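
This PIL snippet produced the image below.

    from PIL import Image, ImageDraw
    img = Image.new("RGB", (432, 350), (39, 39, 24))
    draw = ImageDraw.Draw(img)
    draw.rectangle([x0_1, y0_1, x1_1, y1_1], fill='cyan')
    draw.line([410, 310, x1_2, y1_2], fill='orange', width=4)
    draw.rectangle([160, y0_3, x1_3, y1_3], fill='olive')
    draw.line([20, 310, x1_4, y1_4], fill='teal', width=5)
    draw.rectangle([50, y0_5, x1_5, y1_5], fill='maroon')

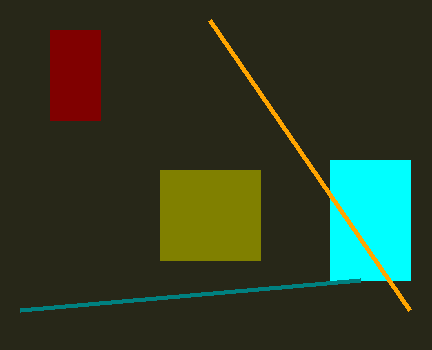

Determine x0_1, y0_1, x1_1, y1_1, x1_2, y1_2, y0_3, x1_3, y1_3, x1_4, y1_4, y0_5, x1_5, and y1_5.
x0_1 = 330, y0_1 = 160, x1_1 = 410, y1_1 = 280, x1_2 = 210, y1_2 = 20, y0_3 = 170, x1_3 = 260, y1_3 = 260, x1_4 = 360, y1_4 = 280, y0_5 = 30, x1_5 = 100, y1_5 = 120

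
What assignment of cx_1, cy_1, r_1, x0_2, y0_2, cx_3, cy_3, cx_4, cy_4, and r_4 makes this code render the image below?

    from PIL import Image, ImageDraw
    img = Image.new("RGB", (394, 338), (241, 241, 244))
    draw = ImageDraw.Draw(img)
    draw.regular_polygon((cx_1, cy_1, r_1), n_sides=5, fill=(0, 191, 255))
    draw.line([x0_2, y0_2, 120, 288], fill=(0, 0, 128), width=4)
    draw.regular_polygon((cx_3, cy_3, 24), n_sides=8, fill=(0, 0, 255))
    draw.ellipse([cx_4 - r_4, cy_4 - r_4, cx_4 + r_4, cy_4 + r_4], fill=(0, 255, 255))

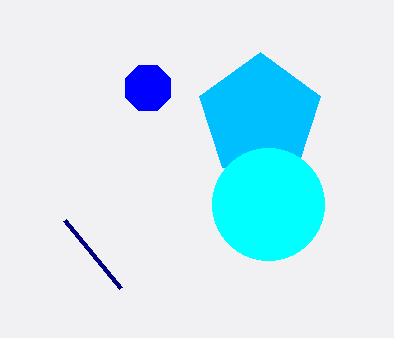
cx_1 = 260
cy_1 = 116
r_1 = 64
x0_2 = 64
y0_2 = 220
cx_3 = 148
cy_3 = 88
cx_4 = 268
cy_4 = 204
r_4 = 56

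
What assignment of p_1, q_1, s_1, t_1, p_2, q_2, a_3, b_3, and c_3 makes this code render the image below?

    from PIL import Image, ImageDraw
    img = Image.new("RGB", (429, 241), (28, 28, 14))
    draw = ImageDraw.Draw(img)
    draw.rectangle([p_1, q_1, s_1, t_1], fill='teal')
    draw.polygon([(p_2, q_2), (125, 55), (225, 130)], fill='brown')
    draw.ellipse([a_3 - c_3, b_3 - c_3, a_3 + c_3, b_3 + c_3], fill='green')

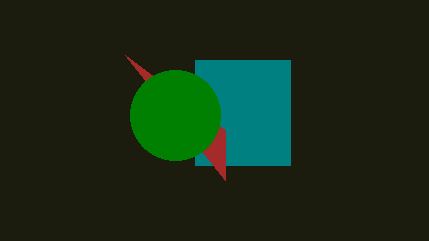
p_1 = 195
q_1 = 60
s_1 = 290
t_1 = 165
p_2 = 225
q_2 = 180
a_3 = 175
b_3 = 115
c_3 = 45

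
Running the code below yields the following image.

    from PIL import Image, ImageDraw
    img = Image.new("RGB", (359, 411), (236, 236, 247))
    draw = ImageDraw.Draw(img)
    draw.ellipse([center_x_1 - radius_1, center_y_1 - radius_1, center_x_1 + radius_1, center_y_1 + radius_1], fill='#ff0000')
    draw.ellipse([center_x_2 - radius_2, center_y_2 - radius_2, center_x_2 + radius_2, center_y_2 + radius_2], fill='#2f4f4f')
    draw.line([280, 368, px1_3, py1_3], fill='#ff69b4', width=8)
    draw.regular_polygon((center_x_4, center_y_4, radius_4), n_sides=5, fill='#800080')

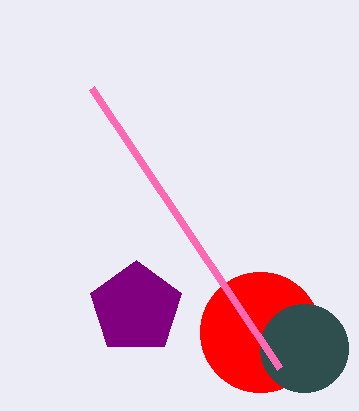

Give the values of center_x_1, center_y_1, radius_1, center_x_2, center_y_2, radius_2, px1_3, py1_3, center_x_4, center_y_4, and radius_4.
center_x_1 = 260
center_y_1 = 332
radius_1 = 60
center_x_2 = 304
center_y_2 = 348
radius_2 = 44
px1_3 = 92
py1_3 = 88
center_x_4 = 136
center_y_4 = 308
radius_4 = 48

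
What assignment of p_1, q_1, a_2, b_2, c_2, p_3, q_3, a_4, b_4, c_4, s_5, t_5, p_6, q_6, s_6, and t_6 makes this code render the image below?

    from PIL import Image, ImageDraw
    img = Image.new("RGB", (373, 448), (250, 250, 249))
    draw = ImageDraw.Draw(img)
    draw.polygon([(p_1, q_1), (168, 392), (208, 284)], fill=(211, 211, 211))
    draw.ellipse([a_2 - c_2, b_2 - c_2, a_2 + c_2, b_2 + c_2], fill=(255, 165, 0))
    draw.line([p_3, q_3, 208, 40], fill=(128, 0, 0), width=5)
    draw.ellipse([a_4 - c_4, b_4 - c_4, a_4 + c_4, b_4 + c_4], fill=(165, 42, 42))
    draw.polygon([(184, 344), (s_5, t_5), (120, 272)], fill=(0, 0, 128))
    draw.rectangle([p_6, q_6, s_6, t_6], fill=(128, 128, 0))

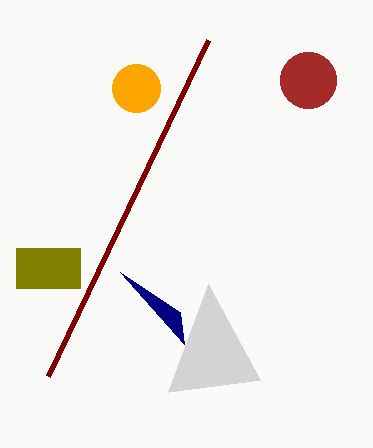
p_1 = 260, q_1 = 380, a_2 = 136, b_2 = 88, c_2 = 24, p_3 = 48, q_3 = 376, a_4 = 308, b_4 = 80, c_4 = 28, s_5 = 180, t_5 = 312, p_6 = 16, q_6 = 248, s_6 = 80, t_6 = 288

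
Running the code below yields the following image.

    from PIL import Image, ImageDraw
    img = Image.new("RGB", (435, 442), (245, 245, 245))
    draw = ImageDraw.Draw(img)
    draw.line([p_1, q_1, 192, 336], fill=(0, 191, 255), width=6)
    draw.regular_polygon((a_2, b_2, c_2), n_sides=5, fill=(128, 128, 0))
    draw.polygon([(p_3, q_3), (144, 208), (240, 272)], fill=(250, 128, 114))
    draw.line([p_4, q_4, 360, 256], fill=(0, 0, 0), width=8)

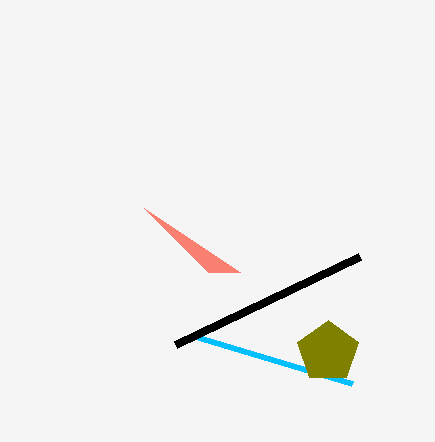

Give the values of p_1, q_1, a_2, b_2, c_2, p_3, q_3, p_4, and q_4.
p_1 = 352; q_1 = 384; a_2 = 328; b_2 = 352; c_2 = 32; p_3 = 208; q_3 = 272; p_4 = 176; q_4 = 344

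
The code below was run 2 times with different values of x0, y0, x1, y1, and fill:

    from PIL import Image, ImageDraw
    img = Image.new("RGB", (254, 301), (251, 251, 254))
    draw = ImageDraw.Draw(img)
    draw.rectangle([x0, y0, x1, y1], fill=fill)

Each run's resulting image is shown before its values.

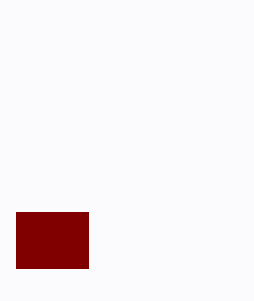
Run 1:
x0 = 16
y0 = 212
x1 = 88
y1 = 268
fill = 'maroon'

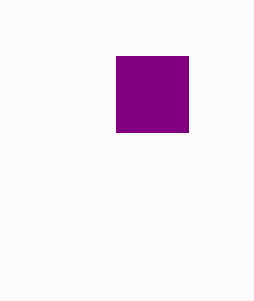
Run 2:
x0 = 116; y0 = 56; x1 = 188; y1 = 132; fill = 'purple'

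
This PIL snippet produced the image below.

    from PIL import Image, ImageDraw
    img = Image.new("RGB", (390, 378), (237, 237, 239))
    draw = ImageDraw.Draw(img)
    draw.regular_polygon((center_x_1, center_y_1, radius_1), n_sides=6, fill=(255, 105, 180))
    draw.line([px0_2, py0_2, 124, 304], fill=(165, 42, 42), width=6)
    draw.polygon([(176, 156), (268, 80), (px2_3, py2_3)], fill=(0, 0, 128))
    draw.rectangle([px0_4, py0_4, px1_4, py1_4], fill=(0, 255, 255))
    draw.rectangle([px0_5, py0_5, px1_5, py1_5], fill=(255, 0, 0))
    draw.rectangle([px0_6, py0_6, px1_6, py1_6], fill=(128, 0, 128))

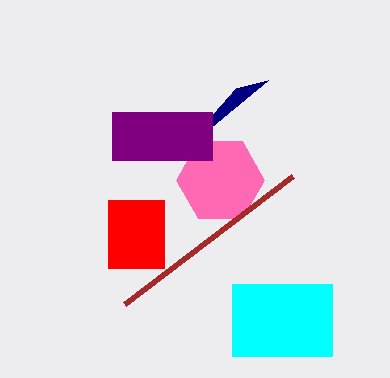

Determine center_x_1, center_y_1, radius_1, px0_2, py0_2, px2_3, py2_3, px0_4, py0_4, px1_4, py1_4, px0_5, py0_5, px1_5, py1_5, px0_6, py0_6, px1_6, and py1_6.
center_x_1 = 220; center_y_1 = 180; radius_1 = 44; px0_2 = 292; py0_2 = 176; px2_3 = 236; py2_3 = 88; px0_4 = 232; py0_4 = 284; px1_4 = 332; py1_4 = 356; px0_5 = 108; py0_5 = 200; px1_5 = 164; py1_5 = 268; px0_6 = 112; py0_6 = 112; px1_6 = 212; py1_6 = 160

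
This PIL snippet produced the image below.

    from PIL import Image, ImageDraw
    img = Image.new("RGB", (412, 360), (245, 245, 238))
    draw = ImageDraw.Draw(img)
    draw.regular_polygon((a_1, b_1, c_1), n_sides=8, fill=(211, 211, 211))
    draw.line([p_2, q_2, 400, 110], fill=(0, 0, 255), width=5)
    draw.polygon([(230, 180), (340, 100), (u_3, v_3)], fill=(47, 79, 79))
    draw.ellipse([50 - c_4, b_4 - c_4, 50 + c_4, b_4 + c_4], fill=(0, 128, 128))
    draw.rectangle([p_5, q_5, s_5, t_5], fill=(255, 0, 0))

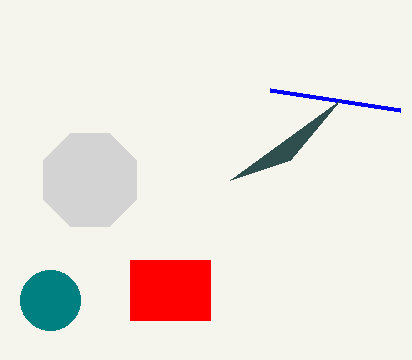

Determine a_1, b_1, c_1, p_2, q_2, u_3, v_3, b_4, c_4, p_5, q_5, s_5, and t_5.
a_1 = 90
b_1 = 180
c_1 = 50
p_2 = 270
q_2 = 90
u_3 = 290
v_3 = 160
b_4 = 300
c_4 = 30
p_5 = 130
q_5 = 260
s_5 = 210
t_5 = 320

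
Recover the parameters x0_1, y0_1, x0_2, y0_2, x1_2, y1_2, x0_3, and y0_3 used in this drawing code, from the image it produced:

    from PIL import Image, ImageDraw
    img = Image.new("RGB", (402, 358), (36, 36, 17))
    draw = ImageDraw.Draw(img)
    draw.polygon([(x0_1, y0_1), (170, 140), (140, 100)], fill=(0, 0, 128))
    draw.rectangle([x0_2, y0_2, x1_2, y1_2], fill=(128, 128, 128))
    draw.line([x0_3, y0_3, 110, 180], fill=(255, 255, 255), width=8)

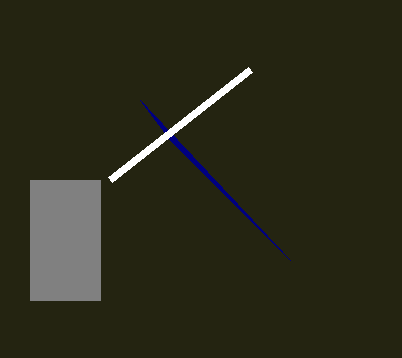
x0_1 = 290
y0_1 = 260
x0_2 = 30
y0_2 = 180
x1_2 = 100
y1_2 = 300
x0_3 = 250
y0_3 = 70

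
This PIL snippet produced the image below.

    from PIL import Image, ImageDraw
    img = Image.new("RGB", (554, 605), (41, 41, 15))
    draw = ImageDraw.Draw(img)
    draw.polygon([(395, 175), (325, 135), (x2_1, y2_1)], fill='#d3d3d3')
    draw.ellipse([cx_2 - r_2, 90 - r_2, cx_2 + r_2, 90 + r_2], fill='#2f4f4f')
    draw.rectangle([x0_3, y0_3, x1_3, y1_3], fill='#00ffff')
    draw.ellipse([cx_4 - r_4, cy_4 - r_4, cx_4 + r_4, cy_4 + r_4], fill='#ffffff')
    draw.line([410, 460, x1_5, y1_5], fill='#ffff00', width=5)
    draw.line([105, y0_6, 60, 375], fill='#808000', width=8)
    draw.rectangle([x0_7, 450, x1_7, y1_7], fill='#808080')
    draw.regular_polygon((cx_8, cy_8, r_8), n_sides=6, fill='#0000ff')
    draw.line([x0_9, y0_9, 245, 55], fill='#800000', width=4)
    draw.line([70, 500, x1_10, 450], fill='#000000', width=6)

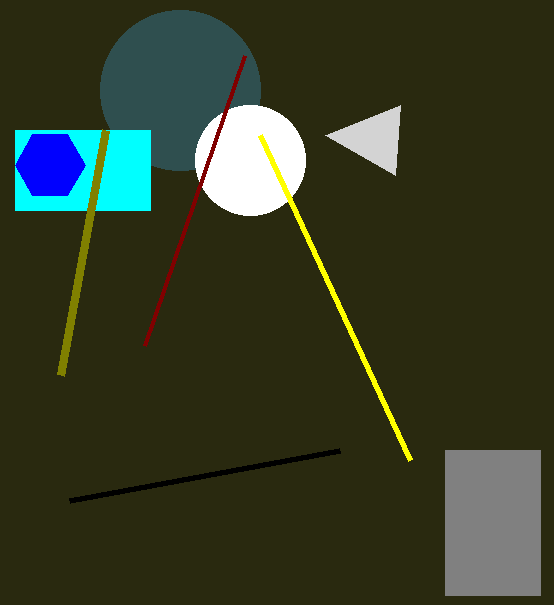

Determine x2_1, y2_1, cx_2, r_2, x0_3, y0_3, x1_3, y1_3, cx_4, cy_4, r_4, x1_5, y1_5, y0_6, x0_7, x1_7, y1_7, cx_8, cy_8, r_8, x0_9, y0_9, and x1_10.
x2_1 = 400
y2_1 = 105
cx_2 = 180
r_2 = 80
x0_3 = 15
y0_3 = 130
x1_3 = 150
y1_3 = 210
cx_4 = 250
cy_4 = 160
r_4 = 55
x1_5 = 260
y1_5 = 135
y0_6 = 130
x0_7 = 445
x1_7 = 540
y1_7 = 595
cx_8 = 50
cy_8 = 165
r_8 = 35
x0_9 = 145
y0_9 = 345
x1_10 = 340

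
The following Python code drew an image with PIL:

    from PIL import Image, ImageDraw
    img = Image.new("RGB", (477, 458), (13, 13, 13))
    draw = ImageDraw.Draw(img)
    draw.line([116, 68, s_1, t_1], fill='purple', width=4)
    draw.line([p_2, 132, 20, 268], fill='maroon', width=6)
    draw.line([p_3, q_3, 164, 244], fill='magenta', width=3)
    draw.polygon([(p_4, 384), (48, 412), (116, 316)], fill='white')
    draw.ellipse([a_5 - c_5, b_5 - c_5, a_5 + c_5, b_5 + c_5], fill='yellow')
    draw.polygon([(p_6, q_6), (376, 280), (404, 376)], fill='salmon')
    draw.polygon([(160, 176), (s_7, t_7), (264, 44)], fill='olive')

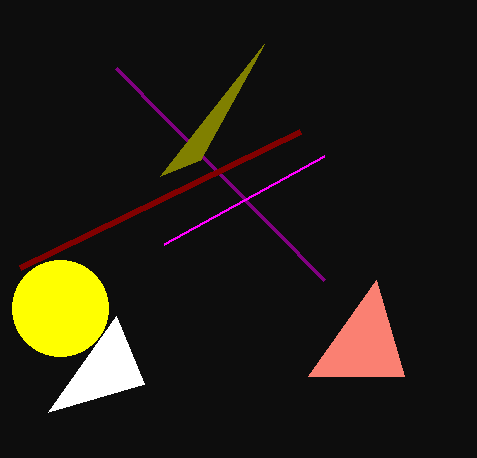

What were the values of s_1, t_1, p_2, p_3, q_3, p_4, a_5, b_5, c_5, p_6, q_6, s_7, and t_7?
s_1 = 324, t_1 = 280, p_2 = 300, p_3 = 324, q_3 = 156, p_4 = 144, a_5 = 60, b_5 = 308, c_5 = 48, p_6 = 308, q_6 = 376, s_7 = 200, t_7 = 160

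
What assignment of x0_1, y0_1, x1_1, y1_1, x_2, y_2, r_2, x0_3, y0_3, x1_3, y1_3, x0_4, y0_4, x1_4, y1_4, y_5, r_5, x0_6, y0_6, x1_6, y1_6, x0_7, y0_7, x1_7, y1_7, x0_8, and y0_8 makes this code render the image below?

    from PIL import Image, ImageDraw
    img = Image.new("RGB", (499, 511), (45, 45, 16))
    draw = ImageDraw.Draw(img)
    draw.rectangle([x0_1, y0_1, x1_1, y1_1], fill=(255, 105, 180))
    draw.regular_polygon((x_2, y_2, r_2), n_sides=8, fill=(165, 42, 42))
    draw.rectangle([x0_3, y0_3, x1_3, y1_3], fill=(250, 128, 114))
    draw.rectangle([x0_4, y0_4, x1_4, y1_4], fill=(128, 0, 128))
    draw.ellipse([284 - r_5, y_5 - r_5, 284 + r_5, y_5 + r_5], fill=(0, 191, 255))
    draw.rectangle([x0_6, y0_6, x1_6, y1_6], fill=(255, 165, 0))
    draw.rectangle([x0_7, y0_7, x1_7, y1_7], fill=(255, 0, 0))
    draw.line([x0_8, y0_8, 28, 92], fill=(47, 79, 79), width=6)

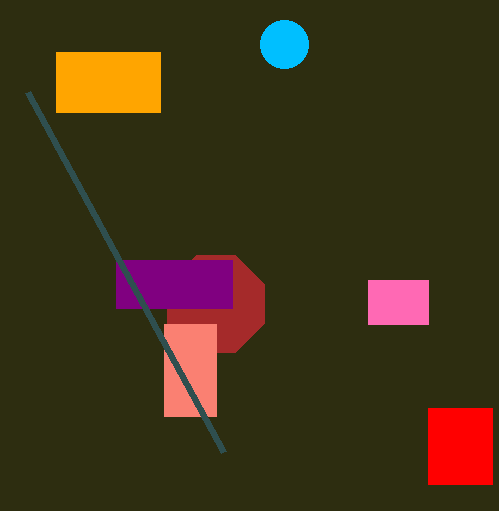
x0_1 = 368, y0_1 = 280, x1_1 = 428, y1_1 = 324, x_2 = 216, y_2 = 304, r_2 = 52, x0_3 = 164, y0_3 = 324, x1_3 = 216, y1_3 = 416, x0_4 = 116, y0_4 = 260, x1_4 = 232, y1_4 = 308, y_5 = 44, r_5 = 24, x0_6 = 56, y0_6 = 52, x1_6 = 160, y1_6 = 112, x0_7 = 428, y0_7 = 408, x1_7 = 492, y1_7 = 484, x0_8 = 224, y0_8 = 452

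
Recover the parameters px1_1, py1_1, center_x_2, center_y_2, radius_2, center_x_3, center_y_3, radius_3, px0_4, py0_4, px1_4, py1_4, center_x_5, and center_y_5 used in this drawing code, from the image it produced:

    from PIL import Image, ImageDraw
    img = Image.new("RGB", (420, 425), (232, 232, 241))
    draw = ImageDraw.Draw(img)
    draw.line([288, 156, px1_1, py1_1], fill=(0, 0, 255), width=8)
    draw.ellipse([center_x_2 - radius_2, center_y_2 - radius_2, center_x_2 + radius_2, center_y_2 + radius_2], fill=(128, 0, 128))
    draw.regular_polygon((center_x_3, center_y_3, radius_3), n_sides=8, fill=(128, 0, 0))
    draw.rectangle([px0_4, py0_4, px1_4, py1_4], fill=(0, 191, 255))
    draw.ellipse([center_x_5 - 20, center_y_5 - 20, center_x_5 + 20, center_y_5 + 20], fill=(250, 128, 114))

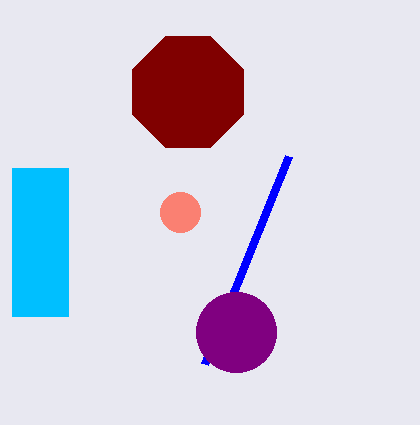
px1_1 = 204
py1_1 = 364
center_x_2 = 236
center_y_2 = 332
radius_2 = 40
center_x_3 = 188
center_y_3 = 92
radius_3 = 60
px0_4 = 12
py0_4 = 168
px1_4 = 68
py1_4 = 316
center_x_5 = 180
center_y_5 = 212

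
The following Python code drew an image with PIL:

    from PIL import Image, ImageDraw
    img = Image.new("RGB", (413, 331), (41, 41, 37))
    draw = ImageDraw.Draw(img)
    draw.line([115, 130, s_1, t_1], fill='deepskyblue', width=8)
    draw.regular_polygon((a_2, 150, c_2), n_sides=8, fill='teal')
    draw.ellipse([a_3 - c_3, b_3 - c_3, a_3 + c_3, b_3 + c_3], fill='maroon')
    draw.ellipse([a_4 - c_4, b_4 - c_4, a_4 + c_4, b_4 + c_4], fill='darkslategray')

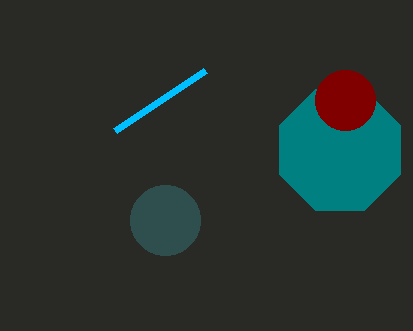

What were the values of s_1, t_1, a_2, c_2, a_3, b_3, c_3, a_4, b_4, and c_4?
s_1 = 205; t_1 = 70; a_2 = 340; c_2 = 65; a_3 = 345; b_3 = 100; c_3 = 30; a_4 = 165; b_4 = 220; c_4 = 35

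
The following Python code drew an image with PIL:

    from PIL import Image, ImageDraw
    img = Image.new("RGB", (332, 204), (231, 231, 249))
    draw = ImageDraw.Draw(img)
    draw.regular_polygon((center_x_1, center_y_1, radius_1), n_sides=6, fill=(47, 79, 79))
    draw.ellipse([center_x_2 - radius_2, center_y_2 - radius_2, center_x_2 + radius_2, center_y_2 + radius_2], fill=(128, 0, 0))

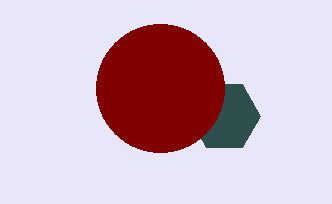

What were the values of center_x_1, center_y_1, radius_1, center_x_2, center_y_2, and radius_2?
center_x_1 = 224; center_y_1 = 116; radius_1 = 36; center_x_2 = 160; center_y_2 = 88; radius_2 = 64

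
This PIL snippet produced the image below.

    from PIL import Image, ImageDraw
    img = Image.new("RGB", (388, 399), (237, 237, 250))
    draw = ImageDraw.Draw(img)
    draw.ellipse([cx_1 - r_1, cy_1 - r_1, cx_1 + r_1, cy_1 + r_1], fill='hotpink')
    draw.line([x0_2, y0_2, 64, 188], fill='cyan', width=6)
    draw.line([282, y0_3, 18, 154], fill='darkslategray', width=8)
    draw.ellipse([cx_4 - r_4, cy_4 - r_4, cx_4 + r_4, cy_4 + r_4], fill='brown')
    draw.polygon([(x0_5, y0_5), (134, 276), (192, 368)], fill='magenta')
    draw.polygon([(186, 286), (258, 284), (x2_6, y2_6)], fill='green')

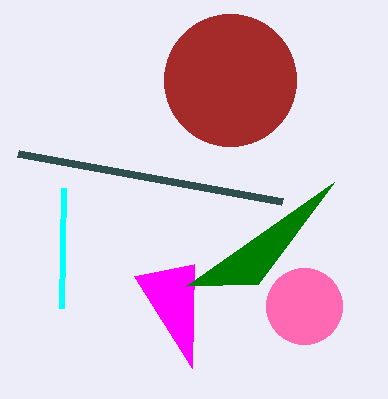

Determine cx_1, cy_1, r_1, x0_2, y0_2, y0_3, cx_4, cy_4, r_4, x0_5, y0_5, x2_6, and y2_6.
cx_1 = 304; cy_1 = 306; r_1 = 38; x0_2 = 62; y0_2 = 308; y0_3 = 202; cx_4 = 230; cy_4 = 80; r_4 = 66; x0_5 = 194; y0_5 = 264; x2_6 = 334; y2_6 = 182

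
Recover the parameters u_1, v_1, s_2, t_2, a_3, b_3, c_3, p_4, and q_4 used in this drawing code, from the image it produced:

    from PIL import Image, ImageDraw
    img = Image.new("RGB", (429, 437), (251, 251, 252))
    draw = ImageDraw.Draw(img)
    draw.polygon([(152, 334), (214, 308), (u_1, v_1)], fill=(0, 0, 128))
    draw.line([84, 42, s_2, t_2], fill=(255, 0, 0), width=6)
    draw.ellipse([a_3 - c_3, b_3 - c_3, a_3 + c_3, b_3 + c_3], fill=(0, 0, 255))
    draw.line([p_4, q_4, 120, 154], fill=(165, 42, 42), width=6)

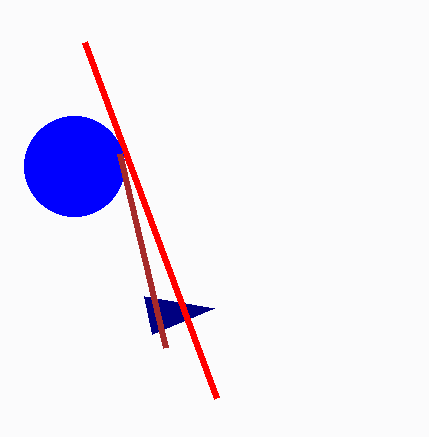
u_1 = 144
v_1 = 296
s_2 = 216
t_2 = 398
a_3 = 74
b_3 = 166
c_3 = 50
p_4 = 166
q_4 = 348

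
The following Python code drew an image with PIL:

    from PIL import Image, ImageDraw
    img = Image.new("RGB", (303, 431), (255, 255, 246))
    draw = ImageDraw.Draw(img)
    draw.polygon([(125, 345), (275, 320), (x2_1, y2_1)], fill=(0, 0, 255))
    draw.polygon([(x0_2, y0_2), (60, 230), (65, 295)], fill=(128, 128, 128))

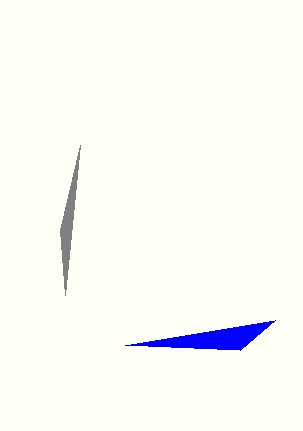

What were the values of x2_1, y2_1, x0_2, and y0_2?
x2_1 = 240; y2_1 = 350; x0_2 = 80; y0_2 = 145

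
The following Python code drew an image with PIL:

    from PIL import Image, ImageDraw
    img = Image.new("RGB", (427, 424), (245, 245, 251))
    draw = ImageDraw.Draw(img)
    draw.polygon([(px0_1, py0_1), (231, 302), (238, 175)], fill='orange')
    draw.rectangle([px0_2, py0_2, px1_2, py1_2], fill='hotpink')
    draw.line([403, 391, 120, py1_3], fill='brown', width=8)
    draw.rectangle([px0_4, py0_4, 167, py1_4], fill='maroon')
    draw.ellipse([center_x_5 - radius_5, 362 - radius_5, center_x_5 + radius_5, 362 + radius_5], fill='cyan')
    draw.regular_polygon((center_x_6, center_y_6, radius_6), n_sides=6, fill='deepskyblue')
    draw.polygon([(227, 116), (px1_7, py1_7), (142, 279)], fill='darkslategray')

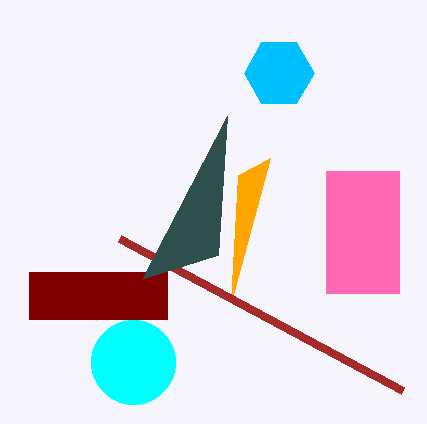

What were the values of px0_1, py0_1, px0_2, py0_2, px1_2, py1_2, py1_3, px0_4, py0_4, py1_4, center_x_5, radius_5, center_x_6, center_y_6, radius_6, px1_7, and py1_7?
px0_1 = 270; py0_1 = 158; px0_2 = 326; py0_2 = 171; px1_2 = 399; py1_2 = 293; py1_3 = 239; px0_4 = 29; py0_4 = 272; py1_4 = 319; center_x_5 = 133; radius_5 = 42; center_x_6 = 279; center_y_6 = 73; radius_6 = 35; px1_7 = 218; py1_7 = 255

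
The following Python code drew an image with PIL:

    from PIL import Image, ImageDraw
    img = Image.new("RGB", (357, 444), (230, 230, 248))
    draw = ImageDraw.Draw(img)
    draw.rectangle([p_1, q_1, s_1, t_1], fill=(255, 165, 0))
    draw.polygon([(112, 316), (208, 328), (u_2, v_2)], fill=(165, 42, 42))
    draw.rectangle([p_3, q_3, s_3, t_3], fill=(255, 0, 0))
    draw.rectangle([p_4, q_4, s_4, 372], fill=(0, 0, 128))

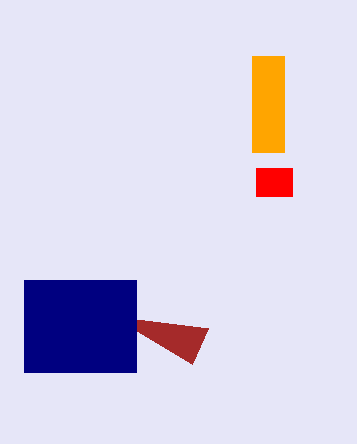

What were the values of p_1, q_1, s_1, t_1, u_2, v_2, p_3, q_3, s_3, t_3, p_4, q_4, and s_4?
p_1 = 252; q_1 = 56; s_1 = 284; t_1 = 152; u_2 = 192; v_2 = 364; p_3 = 256; q_3 = 168; s_3 = 292; t_3 = 196; p_4 = 24; q_4 = 280; s_4 = 136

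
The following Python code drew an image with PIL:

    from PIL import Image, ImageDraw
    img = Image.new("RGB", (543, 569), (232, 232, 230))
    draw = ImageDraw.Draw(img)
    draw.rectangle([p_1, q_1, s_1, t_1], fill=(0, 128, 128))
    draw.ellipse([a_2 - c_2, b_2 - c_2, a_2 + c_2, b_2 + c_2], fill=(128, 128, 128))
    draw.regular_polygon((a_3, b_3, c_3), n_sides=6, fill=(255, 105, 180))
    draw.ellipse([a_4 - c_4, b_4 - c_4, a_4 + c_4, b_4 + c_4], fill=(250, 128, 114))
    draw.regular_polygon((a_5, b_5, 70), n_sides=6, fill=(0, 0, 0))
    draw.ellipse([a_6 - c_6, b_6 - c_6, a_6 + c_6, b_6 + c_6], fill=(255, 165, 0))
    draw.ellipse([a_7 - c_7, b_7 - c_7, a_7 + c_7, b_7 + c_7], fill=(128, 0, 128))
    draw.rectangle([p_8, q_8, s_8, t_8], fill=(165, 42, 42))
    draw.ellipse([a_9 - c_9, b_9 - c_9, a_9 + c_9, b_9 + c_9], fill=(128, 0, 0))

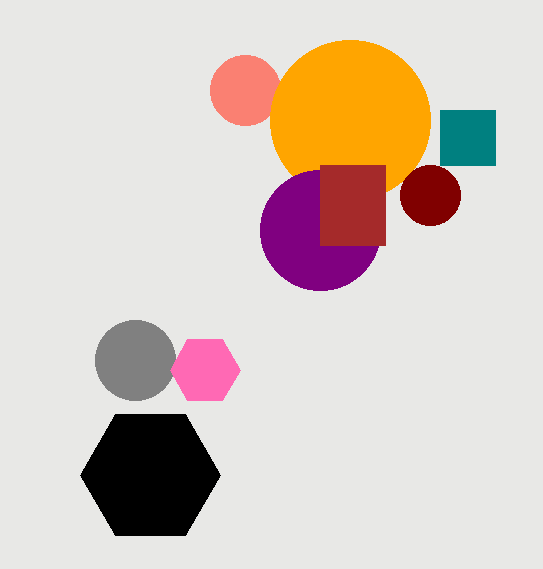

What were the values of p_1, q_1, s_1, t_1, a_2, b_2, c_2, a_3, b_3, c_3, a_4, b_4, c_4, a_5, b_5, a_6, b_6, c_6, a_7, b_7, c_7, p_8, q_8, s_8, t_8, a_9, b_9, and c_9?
p_1 = 440, q_1 = 110, s_1 = 495, t_1 = 165, a_2 = 135, b_2 = 360, c_2 = 40, a_3 = 205, b_3 = 370, c_3 = 35, a_4 = 245, b_4 = 90, c_4 = 35, a_5 = 150, b_5 = 475, a_6 = 350, b_6 = 120, c_6 = 80, a_7 = 320, b_7 = 230, c_7 = 60, p_8 = 320, q_8 = 165, s_8 = 385, t_8 = 245, a_9 = 430, b_9 = 195, c_9 = 30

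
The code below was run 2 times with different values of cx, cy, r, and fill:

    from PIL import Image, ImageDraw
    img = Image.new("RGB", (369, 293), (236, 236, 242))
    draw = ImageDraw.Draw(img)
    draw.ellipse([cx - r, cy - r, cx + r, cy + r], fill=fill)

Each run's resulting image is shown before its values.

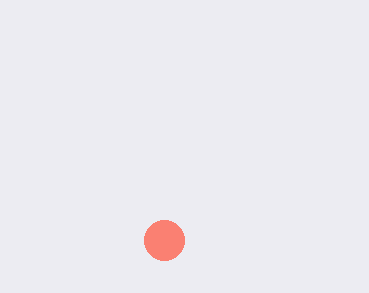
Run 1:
cx = 164; cy = 240; r = 20; fill = 'salmon'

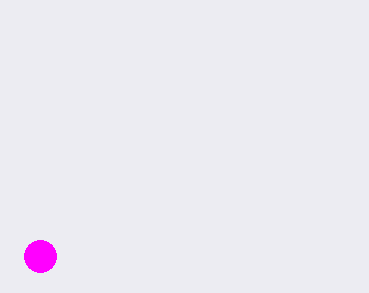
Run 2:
cx = 40; cy = 256; r = 16; fill = 'magenta'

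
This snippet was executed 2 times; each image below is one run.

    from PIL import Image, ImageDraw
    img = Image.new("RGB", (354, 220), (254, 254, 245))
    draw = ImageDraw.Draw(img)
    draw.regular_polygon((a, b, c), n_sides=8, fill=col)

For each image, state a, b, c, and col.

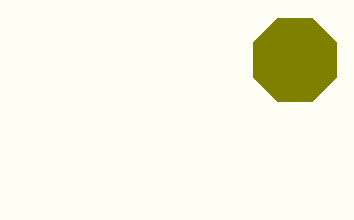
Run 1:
a = 295, b = 60, c = 45, col = 'olive'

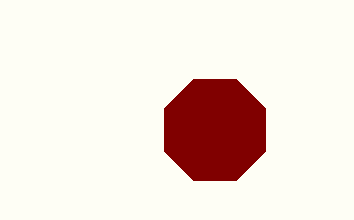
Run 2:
a = 215, b = 130, c = 55, col = 'maroon'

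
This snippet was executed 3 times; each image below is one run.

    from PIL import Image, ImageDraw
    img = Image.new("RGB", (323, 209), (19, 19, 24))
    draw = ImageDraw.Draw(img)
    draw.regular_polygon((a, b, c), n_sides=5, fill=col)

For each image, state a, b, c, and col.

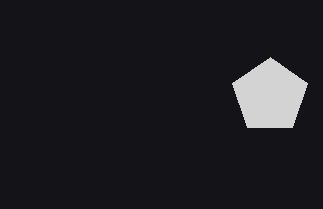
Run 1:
a = 270; b = 96; c = 39; col = 'lightgray'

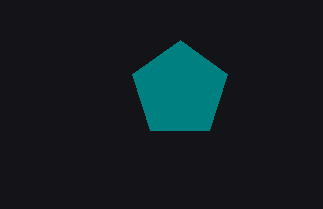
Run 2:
a = 180; b = 90; c = 50; col = 'teal'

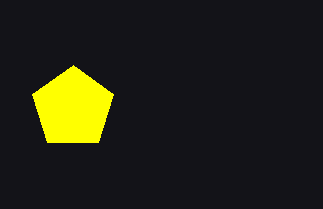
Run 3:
a = 73, b = 108, c = 43, col = 'yellow'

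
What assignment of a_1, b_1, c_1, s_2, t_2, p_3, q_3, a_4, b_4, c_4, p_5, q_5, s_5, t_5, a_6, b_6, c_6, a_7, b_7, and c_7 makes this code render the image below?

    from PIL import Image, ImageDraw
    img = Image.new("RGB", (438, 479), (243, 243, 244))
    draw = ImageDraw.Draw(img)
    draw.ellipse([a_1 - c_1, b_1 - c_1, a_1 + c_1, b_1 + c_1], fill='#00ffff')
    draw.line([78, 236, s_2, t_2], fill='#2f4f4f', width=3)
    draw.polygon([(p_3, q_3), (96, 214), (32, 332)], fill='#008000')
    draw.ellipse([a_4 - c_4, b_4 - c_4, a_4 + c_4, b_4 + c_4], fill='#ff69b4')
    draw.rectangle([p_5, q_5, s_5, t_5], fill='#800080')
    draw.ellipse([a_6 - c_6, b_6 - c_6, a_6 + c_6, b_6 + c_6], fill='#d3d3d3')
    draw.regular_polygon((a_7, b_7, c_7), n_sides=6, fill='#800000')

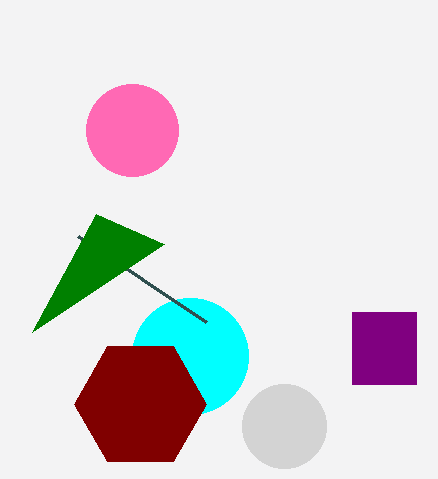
a_1 = 190, b_1 = 356, c_1 = 58, s_2 = 206, t_2 = 322, p_3 = 164, q_3 = 244, a_4 = 132, b_4 = 130, c_4 = 46, p_5 = 352, q_5 = 312, s_5 = 416, t_5 = 384, a_6 = 284, b_6 = 426, c_6 = 42, a_7 = 140, b_7 = 404, c_7 = 66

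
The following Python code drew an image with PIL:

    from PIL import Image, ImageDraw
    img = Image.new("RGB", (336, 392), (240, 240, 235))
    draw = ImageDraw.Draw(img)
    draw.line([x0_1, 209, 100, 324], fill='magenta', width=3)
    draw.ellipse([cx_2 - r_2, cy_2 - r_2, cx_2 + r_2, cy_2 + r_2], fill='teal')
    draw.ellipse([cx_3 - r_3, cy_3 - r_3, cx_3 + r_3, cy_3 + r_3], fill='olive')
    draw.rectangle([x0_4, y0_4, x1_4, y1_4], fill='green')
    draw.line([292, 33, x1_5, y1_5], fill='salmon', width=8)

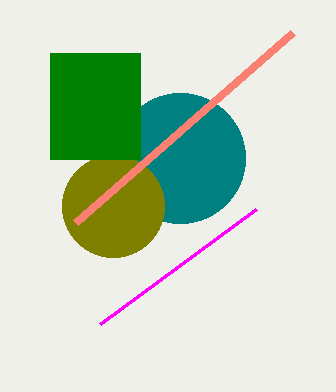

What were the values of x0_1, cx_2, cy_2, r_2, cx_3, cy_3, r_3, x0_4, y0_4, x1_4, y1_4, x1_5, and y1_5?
x0_1 = 256; cx_2 = 180; cy_2 = 158; r_2 = 65; cx_3 = 113; cy_3 = 206; r_3 = 51; x0_4 = 50; y0_4 = 53; x1_4 = 140; y1_4 = 159; x1_5 = 75; y1_5 = 223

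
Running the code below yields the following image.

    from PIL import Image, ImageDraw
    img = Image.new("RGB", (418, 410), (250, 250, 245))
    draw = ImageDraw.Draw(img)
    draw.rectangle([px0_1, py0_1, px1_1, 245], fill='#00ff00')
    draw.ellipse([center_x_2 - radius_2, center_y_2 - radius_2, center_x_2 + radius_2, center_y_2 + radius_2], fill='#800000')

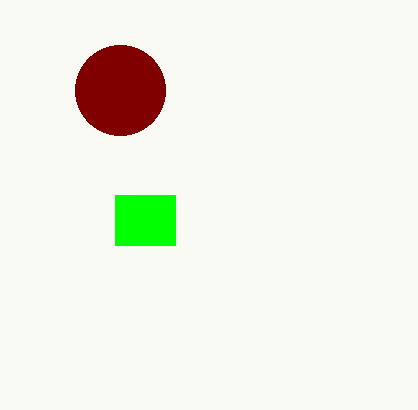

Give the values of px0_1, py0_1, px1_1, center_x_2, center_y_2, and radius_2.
px0_1 = 115
py0_1 = 195
px1_1 = 175
center_x_2 = 120
center_y_2 = 90
radius_2 = 45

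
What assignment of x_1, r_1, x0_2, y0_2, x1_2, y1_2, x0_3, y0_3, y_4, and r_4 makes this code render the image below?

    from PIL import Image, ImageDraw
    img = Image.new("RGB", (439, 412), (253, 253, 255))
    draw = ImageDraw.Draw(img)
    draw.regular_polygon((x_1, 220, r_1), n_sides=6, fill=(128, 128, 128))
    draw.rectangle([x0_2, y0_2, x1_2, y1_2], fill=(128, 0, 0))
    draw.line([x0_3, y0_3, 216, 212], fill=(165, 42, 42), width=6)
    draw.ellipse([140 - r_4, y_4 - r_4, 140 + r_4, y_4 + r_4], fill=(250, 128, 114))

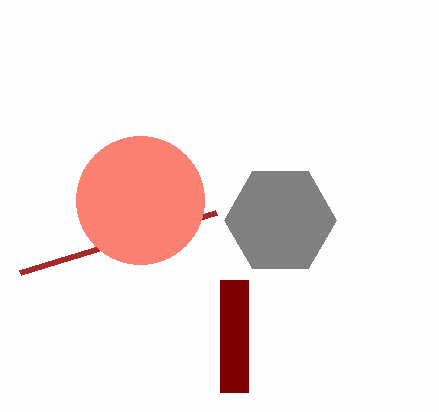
x_1 = 280, r_1 = 56, x0_2 = 220, y0_2 = 280, x1_2 = 248, y1_2 = 392, x0_3 = 20, y0_3 = 272, y_4 = 200, r_4 = 64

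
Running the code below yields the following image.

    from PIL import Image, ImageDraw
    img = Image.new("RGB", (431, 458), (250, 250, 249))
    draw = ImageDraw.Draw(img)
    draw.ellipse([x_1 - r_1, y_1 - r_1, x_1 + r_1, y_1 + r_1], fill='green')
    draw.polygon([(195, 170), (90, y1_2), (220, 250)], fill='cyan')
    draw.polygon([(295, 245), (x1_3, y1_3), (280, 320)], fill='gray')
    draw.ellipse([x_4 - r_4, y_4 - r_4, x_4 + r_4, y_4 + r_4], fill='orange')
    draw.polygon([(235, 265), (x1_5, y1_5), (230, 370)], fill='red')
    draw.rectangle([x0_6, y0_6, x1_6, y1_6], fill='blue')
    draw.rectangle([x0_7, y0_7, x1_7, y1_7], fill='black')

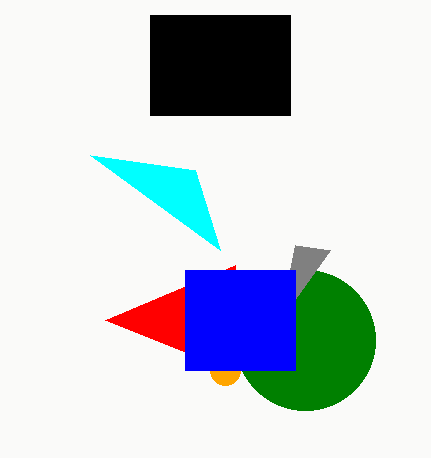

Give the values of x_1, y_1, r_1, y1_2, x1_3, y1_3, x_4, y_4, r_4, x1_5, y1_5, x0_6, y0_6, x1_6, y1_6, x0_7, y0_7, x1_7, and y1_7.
x_1 = 305, y_1 = 340, r_1 = 70, y1_2 = 155, x1_3 = 330, y1_3 = 250, x_4 = 225, y_4 = 370, r_4 = 15, x1_5 = 105, y1_5 = 320, x0_6 = 185, y0_6 = 270, x1_6 = 295, y1_6 = 370, x0_7 = 150, y0_7 = 15, x1_7 = 290, y1_7 = 115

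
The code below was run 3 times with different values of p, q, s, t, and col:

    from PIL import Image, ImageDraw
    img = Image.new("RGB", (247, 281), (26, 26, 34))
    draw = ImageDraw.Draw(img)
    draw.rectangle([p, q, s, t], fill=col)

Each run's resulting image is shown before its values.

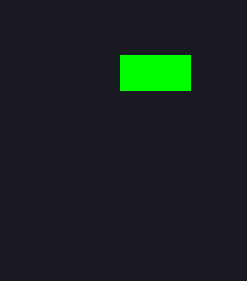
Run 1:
p = 120, q = 55, s = 190, t = 90, col = 'lime'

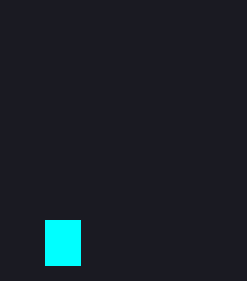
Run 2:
p = 45; q = 220; s = 80; t = 265; col = 'cyan'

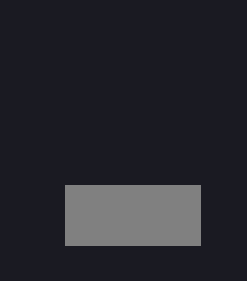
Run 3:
p = 65; q = 185; s = 200; t = 245; col = 'gray'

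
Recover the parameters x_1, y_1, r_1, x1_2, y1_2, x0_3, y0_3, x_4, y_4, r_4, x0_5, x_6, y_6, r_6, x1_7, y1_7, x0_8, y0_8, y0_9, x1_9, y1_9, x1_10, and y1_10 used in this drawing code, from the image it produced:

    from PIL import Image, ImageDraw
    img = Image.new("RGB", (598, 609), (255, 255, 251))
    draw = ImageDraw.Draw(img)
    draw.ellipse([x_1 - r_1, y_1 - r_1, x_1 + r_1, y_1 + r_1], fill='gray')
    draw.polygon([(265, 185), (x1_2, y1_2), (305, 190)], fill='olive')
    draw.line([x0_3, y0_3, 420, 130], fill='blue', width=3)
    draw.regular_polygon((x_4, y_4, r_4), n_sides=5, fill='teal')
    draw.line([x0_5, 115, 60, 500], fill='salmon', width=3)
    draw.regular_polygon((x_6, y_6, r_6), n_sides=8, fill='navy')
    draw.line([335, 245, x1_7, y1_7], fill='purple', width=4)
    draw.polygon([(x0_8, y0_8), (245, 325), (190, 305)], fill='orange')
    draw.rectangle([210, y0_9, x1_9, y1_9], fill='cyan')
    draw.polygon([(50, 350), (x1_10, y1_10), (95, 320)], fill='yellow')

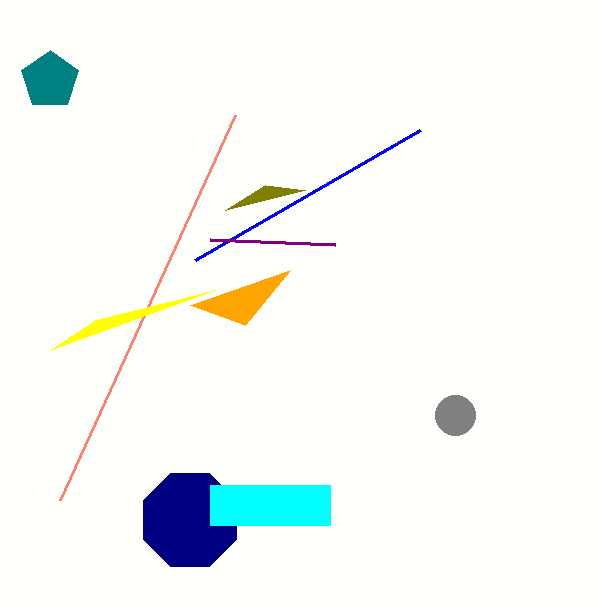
x_1 = 455
y_1 = 415
r_1 = 20
x1_2 = 225
y1_2 = 210
x0_3 = 195
y0_3 = 260
x_4 = 50
y_4 = 80
r_4 = 30
x0_5 = 235
x_6 = 190
y_6 = 520
r_6 = 50
x1_7 = 210
y1_7 = 240
x0_8 = 290
y0_8 = 270
y0_9 = 485
x1_9 = 330
y1_9 = 525
x1_10 = 215
y1_10 = 290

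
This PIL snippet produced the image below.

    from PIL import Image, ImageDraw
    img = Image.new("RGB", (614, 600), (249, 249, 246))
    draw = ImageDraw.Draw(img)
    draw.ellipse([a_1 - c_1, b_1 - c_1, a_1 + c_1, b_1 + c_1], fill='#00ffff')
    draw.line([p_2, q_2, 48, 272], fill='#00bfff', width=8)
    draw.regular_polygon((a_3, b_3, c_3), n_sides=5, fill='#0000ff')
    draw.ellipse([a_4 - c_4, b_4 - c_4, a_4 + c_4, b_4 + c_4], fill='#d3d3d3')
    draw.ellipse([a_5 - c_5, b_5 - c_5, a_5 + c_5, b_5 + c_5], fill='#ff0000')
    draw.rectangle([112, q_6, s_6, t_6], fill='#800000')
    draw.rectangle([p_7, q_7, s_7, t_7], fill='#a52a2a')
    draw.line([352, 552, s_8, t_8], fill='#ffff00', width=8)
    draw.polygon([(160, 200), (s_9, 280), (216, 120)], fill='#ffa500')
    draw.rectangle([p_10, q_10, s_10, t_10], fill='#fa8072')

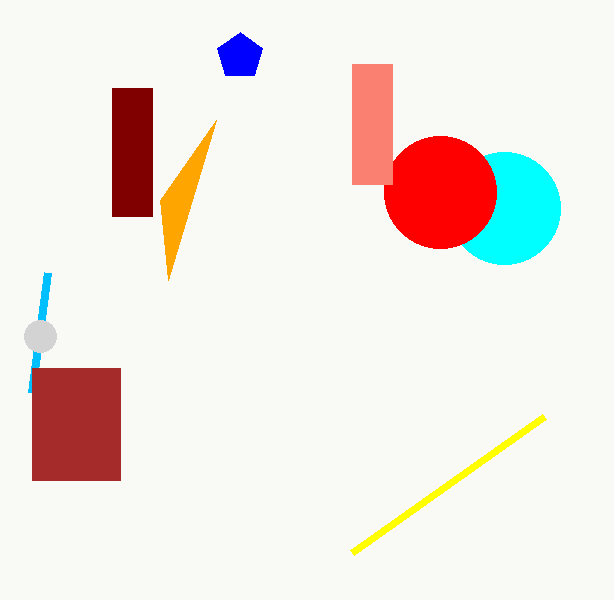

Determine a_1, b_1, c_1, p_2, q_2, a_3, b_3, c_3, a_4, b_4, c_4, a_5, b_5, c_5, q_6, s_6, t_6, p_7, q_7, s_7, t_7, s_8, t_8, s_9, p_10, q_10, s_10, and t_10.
a_1 = 504
b_1 = 208
c_1 = 56
p_2 = 32
q_2 = 392
a_3 = 240
b_3 = 56
c_3 = 24
a_4 = 40
b_4 = 336
c_4 = 16
a_5 = 440
b_5 = 192
c_5 = 56
q_6 = 88
s_6 = 152
t_6 = 216
p_7 = 32
q_7 = 368
s_7 = 120
t_7 = 480
s_8 = 544
t_8 = 416
s_9 = 168
p_10 = 352
q_10 = 64
s_10 = 392
t_10 = 184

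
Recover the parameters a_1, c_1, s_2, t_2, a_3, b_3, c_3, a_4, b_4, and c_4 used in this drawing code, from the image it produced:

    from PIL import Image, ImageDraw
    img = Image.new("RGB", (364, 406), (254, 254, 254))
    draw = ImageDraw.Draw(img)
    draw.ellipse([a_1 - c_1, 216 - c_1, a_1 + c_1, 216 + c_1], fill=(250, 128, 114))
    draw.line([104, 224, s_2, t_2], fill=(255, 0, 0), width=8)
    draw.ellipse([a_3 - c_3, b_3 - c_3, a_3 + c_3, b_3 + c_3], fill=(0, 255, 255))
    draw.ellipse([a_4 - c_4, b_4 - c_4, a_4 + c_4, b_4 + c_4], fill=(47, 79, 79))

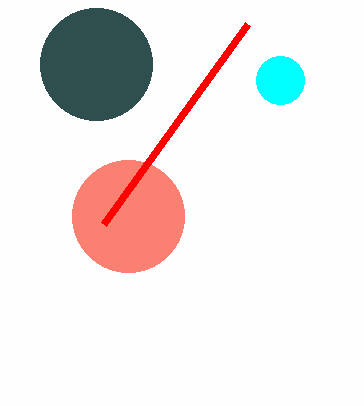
a_1 = 128, c_1 = 56, s_2 = 248, t_2 = 24, a_3 = 280, b_3 = 80, c_3 = 24, a_4 = 96, b_4 = 64, c_4 = 56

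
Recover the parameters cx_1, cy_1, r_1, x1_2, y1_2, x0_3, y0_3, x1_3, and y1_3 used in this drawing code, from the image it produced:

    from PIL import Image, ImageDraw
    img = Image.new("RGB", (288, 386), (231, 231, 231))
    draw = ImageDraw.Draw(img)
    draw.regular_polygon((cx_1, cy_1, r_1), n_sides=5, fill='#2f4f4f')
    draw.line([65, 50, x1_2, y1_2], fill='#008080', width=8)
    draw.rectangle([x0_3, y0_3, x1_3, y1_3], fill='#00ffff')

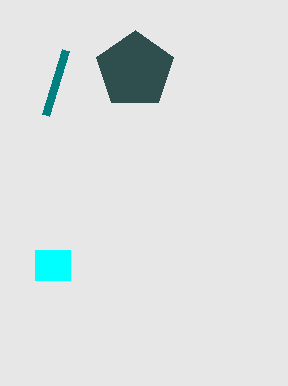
cx_1 = 135; cy_1 = 70; r_1 = 40; x1_2 = 45; y1_2 = 115; x0_3 = 35; y0_3 = 250; x1_3 = 70; y1_3 = 280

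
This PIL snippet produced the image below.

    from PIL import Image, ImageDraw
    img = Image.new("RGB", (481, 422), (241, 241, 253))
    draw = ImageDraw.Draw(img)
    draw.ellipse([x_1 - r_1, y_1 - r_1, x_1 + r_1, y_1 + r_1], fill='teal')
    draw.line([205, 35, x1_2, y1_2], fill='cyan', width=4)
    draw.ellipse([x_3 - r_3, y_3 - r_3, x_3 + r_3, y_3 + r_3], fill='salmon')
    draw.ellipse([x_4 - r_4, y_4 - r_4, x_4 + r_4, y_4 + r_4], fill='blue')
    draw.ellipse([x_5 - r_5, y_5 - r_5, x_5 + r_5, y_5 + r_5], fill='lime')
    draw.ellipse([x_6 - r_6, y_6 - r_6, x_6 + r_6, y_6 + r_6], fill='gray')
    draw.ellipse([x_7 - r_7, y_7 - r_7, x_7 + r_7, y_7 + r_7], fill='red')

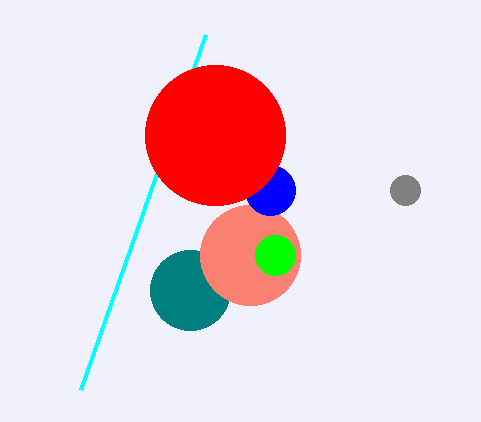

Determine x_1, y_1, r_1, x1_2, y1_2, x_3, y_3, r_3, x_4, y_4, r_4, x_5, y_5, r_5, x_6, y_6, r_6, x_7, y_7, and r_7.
x_1 = 190; y_1 = 290; r_1 = 40; x1_2 = 80; y1_2 = 390; x_3 = 250; y_3 = 255; r_3 = 50; x_4 = 270; y_4 = 190; r_4 = 25; x_5 = 275; y_5 = 255; r_5 = 20; x_6 = 405; y_6 = 190; r_6 = 15; x_7 = 215; y_7 = 135; r_7 = 70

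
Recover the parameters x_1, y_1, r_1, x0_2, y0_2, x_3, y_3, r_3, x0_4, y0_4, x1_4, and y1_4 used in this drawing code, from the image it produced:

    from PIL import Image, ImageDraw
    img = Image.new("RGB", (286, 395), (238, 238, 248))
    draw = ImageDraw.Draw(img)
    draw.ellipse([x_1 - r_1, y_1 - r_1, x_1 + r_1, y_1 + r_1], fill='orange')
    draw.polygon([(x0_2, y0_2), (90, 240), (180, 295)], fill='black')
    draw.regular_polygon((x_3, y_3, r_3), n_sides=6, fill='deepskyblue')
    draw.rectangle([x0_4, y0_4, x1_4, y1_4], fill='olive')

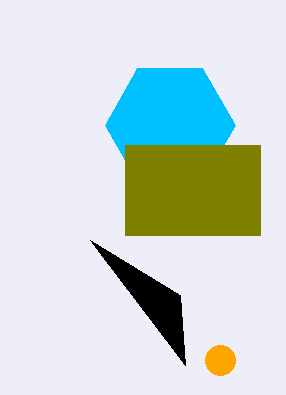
x_1 = 220
y_1 = 360
r_1 = 15
x0_2 = 185
y0_2 = 365
x_3 = 170
y_3 = 125
r_3 = 65
x0_4 = 125
y0_4 = 145
x1_4 = 260
y1_4 = 235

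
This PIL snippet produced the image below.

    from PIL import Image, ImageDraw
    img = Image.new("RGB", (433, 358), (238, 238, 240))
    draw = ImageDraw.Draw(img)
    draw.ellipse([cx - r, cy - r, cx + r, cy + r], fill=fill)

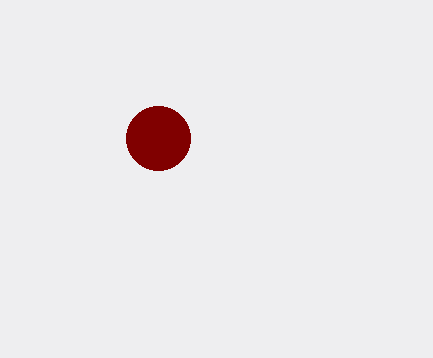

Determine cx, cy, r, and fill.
cx = 158, cy = 138, r = 32, fill = 'maroon'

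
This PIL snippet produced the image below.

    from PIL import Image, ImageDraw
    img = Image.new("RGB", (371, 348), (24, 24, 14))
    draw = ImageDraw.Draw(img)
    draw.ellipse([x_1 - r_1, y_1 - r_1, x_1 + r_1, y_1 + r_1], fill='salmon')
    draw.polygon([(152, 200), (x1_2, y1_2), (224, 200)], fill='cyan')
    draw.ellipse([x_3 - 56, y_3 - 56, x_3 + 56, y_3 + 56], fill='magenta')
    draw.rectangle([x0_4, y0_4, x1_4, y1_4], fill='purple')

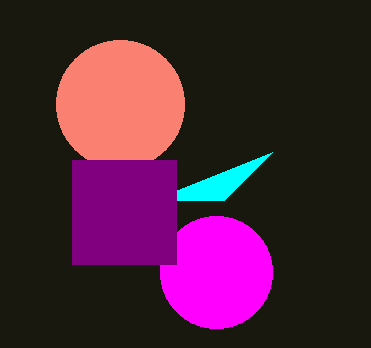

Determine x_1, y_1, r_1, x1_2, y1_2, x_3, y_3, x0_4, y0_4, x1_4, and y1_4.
x_1 = 120
y_1 = 104
r_1 = 64
x1_2 = 272
y1_2 = 152
x_3 = 216
y_3 = 272
x0_4 = 72
y0_4 = 160
x1_4 = 176
y1_4 = 264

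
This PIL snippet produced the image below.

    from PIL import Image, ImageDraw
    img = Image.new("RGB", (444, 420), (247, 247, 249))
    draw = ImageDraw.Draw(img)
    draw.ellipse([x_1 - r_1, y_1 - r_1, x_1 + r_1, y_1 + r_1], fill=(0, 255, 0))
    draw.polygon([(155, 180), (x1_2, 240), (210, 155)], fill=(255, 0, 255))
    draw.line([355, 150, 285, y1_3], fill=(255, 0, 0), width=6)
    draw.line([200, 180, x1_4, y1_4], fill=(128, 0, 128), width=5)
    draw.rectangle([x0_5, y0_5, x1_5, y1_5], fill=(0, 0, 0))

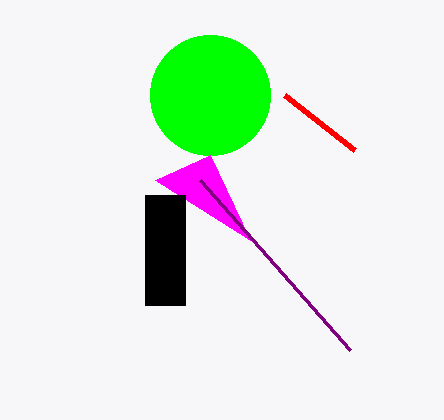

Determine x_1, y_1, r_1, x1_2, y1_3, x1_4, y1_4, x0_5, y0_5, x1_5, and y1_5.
x_1 = 210; y_1 = 95; r_1 = 60; x1_2 = 250; y1_3 = 95; x1_4 = 350; y1_4 = 350; x0_5 = 145; y0_5 = 195; x1_5 = 185; y1_5 = 305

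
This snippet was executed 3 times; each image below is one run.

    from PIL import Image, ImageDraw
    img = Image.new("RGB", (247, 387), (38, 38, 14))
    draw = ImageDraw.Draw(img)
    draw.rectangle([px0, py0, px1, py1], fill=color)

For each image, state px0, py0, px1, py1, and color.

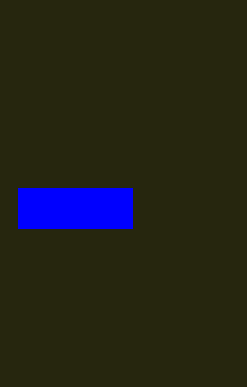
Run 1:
px0 = 18, py0 = 188, px1 = 132, py1 = 228, color = 'blue'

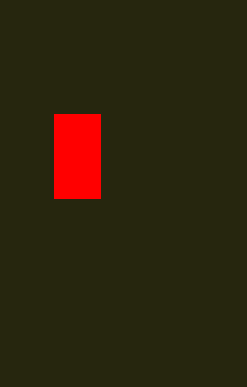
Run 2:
px0 = 54
py0 = 114
px1 = 100
py1 = 198
color = 'red'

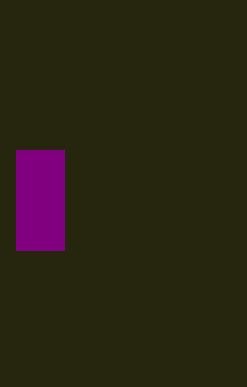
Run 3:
px0 = 16, py0 = 150, px1 = 64, py1 = 250, color = 'purple'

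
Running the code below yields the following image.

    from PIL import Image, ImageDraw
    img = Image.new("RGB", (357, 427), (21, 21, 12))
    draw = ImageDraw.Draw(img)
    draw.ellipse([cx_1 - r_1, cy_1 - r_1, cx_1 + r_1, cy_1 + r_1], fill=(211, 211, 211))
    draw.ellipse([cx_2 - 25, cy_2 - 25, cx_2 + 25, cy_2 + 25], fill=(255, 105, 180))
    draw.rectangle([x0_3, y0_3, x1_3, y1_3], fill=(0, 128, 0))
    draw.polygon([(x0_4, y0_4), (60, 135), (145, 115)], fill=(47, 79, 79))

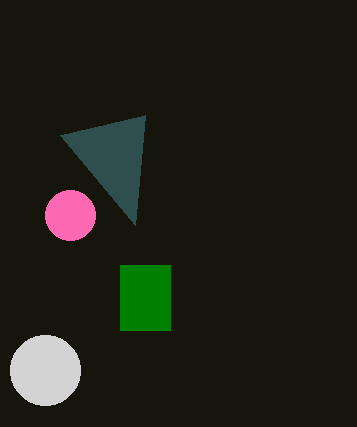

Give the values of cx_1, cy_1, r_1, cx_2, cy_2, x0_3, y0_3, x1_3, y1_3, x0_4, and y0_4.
cx_1 = 45
cy_1 = 370
r_1 = 35
cx_2 = 70
cy_2 = 215
x0_3 = 120
y0_3 = 265
x1_3 = 170
y1_3 = 330
x0_4 = 135
y0_4 = 225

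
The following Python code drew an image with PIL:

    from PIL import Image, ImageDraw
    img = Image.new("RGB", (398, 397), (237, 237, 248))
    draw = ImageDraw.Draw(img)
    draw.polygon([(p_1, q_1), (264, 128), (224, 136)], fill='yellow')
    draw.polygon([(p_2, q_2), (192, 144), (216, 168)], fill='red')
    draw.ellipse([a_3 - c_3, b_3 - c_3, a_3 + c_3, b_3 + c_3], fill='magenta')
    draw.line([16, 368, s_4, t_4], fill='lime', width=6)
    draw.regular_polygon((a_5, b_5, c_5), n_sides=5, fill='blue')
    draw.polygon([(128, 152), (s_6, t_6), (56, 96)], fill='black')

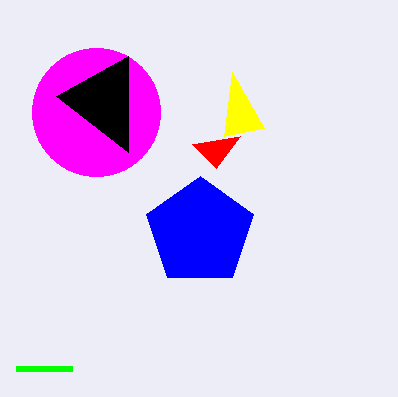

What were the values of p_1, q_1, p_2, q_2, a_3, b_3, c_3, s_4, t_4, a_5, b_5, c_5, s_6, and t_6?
p_1 = 232; q_1 = 72; p_2 = 240; q_2 = 136; a_3 = 96; b_3 = 112; c_3 = 64; s_4 = 72; t_4 = 368; a_5 = 200; b_5 = 232; c_5 = 56; s_6 = 128; t_6 = 56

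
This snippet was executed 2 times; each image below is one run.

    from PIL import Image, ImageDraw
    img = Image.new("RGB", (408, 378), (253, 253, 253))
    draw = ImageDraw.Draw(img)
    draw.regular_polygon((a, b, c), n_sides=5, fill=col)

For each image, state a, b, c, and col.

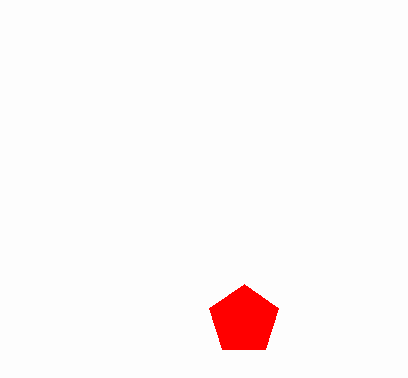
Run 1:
a = 244; b = 320; c = 36; col = 'red'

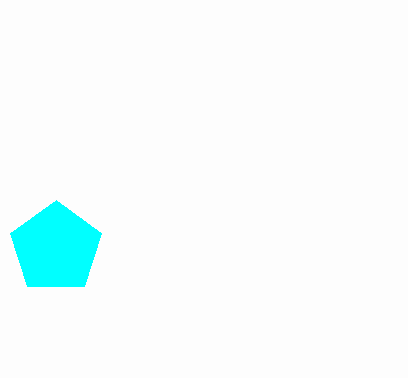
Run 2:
a = 56, b = 248, c = 48, col = 'cyan'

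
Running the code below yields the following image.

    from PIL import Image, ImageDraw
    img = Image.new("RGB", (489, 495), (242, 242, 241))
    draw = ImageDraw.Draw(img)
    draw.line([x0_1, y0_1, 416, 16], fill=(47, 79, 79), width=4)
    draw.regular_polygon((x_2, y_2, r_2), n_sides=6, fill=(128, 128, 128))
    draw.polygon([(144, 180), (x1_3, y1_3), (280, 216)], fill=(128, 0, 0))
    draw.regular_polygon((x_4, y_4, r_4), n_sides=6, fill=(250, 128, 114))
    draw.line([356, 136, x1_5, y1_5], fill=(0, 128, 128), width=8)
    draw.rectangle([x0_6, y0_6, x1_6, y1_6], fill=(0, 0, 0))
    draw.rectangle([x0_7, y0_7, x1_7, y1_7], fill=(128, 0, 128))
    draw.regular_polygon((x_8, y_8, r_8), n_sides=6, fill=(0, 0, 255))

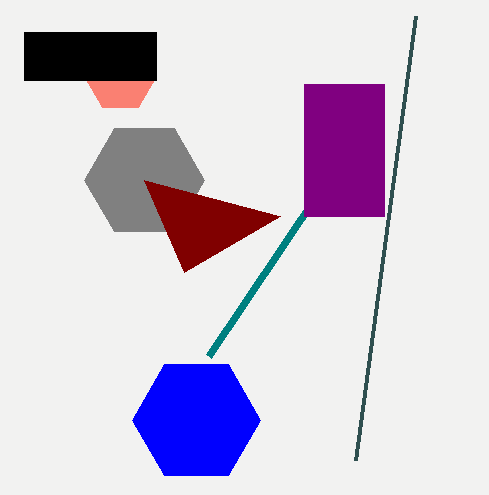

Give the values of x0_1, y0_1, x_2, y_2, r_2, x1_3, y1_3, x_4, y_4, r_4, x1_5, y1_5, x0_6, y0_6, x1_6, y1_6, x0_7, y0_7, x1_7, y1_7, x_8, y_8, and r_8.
x0_1 = 356
y0_1 = 460
x_2 = 144
y_2 = 180
r_2 = 60
x1_3 = 184
y1_3 = 272
x_4 = 120
y_4 = 76
r_4 = 36
x1_5 = 208
y1_5 = 356
x0_6 = 24
y0_6 = 32
x1_6 = 156
y1_6 = 80
x0_7 = 304
y0_7 = 84
x1_7 = 384
y1_7 = 216
x_8 = 196
y_8 = 420
r_8 = 64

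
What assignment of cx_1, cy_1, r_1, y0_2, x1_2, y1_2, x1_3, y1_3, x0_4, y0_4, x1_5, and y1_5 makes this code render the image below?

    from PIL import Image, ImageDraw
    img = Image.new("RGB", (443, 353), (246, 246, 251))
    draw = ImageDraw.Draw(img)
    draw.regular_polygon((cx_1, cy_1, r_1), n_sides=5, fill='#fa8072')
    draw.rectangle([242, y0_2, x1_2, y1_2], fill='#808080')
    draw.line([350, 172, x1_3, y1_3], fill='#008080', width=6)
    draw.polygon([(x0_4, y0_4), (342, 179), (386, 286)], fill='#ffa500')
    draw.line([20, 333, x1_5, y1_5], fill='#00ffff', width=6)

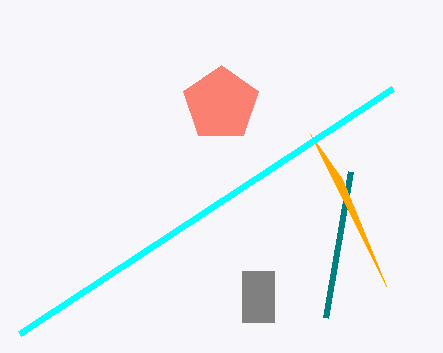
cx_1 = 221, cy_1 = 104, r_1 = 39, y0_2 = 271, x1_2 = 274, y1_2 = 322, x1_3 = 325, y1_3 = 318, x0_4 = 310, y0_4 = 134, x1_5 = 393, y1_5 = 88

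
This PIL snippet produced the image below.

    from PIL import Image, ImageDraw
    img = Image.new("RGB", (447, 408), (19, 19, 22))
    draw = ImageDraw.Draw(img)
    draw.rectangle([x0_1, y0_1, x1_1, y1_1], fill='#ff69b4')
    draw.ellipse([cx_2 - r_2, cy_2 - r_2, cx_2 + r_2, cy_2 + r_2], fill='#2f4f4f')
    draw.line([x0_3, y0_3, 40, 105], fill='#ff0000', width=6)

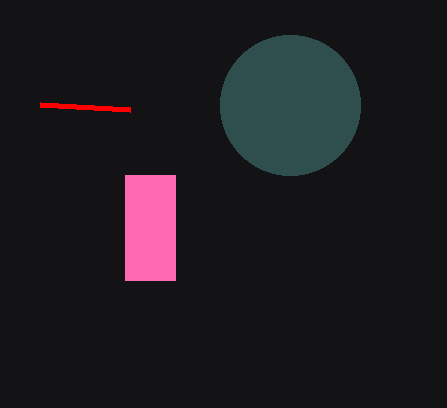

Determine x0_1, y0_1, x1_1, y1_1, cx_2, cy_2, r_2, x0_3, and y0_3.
x0_1 = 125
y0_1 = 175
x1_1 = 175
y1_1 = 280
cx_2 = 290
cy_2 = 105
r_2 = 70
x0_3 = 130
y0_3 = 110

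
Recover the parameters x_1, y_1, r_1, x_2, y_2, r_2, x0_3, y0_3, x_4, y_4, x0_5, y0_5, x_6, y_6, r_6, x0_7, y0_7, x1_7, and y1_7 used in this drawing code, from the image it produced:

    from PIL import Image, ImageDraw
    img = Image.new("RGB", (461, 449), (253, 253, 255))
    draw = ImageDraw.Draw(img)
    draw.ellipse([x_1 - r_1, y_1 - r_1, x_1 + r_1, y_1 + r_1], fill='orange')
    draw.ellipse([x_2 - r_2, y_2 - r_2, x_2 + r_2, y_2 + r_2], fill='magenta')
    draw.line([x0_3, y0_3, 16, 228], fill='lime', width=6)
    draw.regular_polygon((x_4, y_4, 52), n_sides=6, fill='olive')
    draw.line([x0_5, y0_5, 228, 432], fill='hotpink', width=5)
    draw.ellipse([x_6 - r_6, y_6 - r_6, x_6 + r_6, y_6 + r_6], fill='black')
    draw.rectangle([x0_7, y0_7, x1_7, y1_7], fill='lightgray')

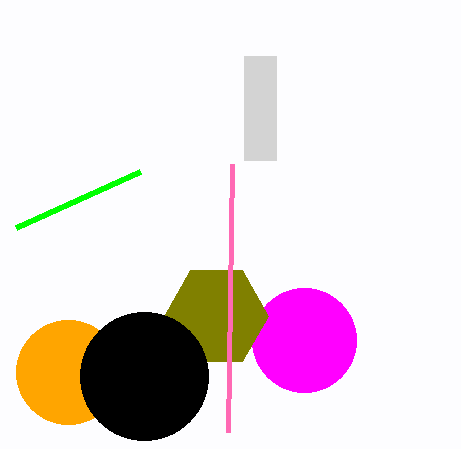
x_1 = 68
y_1 = 372
r_1 = 52
x_2 = 304
y_2 = 340
r_2 = 52
x0_3 = 140
y0_3 = 172
x_4 = 216
y_4 = 316
x0_5 = 232
y0_5 = 164
x_6 = 144
y_6 = 376
r_6 = 64
x0_7 = 244
y0_7 = 56
x1_7 = 276
y1_7 = 160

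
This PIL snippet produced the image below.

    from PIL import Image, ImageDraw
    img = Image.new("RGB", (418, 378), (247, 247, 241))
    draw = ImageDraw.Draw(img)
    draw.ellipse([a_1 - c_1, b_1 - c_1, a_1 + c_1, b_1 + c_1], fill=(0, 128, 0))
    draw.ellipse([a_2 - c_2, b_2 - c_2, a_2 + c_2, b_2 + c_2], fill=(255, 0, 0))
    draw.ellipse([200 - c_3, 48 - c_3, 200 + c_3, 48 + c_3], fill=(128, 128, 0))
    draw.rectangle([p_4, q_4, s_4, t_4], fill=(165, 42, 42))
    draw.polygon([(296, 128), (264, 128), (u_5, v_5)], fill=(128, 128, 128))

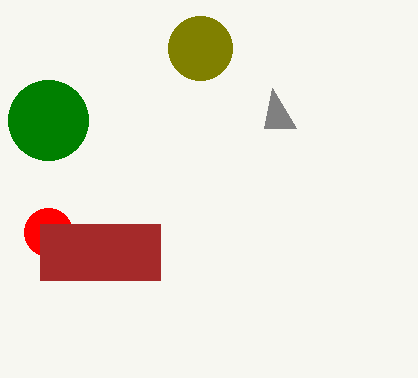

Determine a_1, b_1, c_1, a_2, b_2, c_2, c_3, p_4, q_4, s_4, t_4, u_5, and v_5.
a_1 = 48
b_1 = 120
c_1 = 40
a_2 = 48
b_2 = 232
c_2 = 24
c_3 = 32
p_4 = 40
q_4 = 224
s_4 = 160
t_4 = 280
u_5 = 272
v_5 = 88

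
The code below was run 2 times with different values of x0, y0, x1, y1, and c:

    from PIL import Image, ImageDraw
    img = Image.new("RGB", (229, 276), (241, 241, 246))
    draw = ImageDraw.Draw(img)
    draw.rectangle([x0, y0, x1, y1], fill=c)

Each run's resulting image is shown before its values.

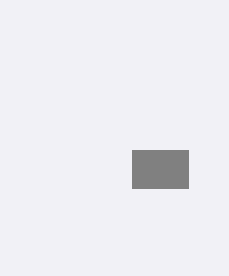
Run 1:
x0 = 132, y0 = 150, x1 = 188, y1 = 188, c = 'gray'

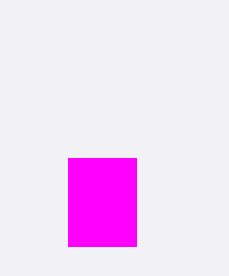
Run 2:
x0 = 68, y0 = 158, x1 = 136, y1 = 246, c = 'magenta'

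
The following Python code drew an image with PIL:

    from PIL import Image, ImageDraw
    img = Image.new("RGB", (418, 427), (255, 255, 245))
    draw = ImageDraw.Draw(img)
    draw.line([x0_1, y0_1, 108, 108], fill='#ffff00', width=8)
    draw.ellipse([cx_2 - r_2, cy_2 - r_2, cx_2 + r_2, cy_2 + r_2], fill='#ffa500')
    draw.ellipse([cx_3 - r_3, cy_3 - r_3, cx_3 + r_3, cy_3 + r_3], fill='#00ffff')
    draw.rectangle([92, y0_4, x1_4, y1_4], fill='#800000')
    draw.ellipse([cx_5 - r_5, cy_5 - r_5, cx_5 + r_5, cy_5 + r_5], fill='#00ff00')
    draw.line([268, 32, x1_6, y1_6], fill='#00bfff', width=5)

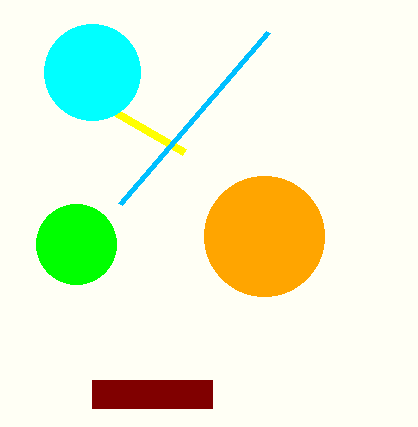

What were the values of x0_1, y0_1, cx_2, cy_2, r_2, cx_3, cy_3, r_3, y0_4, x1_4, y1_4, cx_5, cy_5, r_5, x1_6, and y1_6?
x0_1 = 184; y0_1 = 152; cx_2 = 264; cy_2 = 236; r_2 = 60; cx_3 = 92; cy_3 = 72; r_3 = 48; y0_4 = 380; x1_4 = 212; y1_4 = 408; cx_5 = 76; cy_5 = 244; r_5 = 40; x1_6 = 120; y1_6 = 204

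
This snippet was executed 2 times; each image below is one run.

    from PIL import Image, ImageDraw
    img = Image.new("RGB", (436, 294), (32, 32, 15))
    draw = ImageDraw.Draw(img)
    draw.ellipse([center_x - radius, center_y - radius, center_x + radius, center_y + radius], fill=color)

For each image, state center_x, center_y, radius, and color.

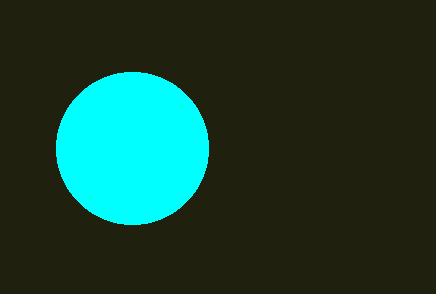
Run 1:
center_x = 132, center_y = 148, radius = 76, color = 'cyan'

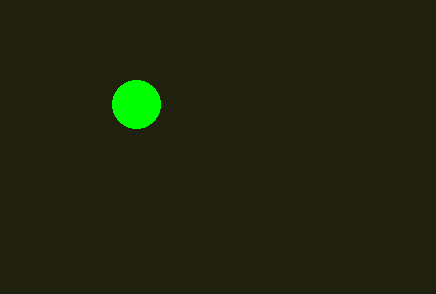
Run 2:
center_x = 136
center_y = 104
radius = 24
color = 'lime'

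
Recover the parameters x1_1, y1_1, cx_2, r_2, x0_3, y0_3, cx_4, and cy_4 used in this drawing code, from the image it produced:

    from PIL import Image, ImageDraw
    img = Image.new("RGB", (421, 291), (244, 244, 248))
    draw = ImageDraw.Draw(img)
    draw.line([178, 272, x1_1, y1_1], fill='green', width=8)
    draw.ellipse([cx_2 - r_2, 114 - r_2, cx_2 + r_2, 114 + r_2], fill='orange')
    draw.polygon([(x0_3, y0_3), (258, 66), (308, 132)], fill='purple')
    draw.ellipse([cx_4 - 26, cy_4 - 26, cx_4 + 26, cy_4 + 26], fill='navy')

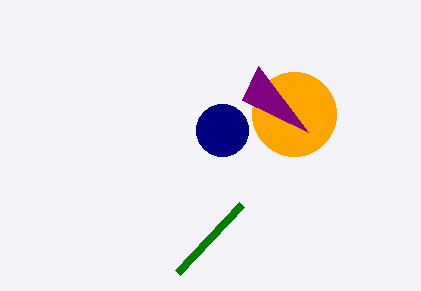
x1_1 = 242; y1_1 = 204; cx_2 = 294; r_2 = 42; x0_3 = 242; y0_3 = 100; cx_4 = 222; cy_4 = 130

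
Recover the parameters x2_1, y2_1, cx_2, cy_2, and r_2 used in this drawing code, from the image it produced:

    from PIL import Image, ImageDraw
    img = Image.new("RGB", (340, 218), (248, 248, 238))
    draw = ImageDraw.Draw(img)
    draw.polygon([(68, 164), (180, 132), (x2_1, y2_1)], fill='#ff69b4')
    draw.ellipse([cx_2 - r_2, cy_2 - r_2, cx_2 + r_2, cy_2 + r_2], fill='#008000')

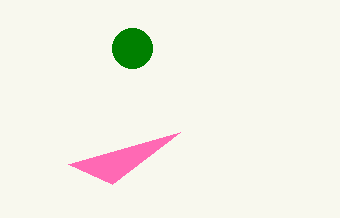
x2_1 = 112
y2_1 = 184
cx_2 = 132
cy_2 = 48
r_2 = 20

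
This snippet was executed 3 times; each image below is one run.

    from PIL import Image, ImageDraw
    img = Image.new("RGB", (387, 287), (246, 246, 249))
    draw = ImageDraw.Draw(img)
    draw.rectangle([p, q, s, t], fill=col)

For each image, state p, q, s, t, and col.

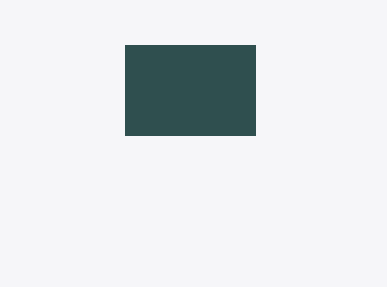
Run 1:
p = 125
q = 45
s = 255
t = 135
col = 'darkslategray'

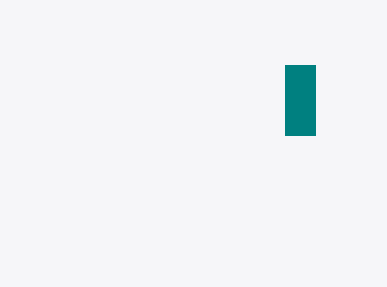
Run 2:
p = 285
q = 65
s = 315
t = 135
col = 'teal'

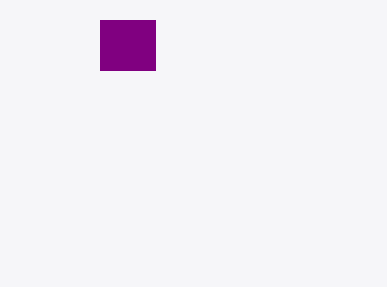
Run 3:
p = 100; q = 20; s = 155; t = 70; col = 'purple'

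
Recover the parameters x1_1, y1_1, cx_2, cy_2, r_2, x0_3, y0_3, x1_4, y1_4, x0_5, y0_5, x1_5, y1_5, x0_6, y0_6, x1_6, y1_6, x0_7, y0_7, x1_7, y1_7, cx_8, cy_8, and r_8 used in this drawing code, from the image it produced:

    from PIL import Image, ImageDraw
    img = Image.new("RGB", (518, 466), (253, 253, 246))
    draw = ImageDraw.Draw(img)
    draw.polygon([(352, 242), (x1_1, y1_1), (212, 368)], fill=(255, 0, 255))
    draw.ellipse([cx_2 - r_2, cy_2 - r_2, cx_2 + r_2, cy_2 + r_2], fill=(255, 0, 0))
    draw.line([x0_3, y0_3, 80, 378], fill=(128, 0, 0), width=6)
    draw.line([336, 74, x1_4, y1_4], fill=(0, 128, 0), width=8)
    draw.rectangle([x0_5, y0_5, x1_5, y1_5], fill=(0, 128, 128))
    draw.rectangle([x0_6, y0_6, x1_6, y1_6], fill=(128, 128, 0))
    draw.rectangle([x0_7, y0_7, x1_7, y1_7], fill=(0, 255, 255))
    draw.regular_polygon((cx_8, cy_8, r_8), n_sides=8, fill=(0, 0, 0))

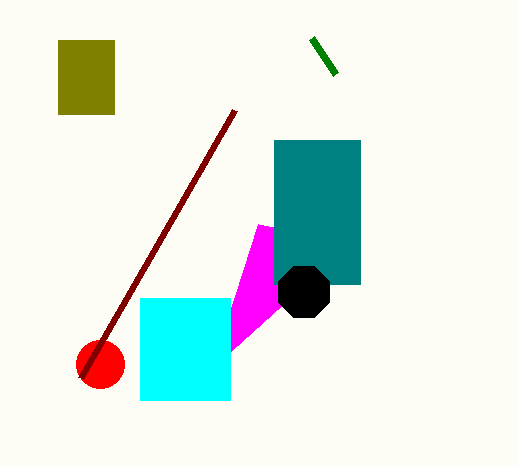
x1_1 = 258; y1_1 = 224; cx_2 = 100; cy_2 = 364; r_2 = 24; x0_3 = 234; y0_3 = 110; x1_4 = 312; y1_4 = 38; x0_5 = 274; y0_5 = 140; x1_5 = 360; y1_5 = 284; x0_6 = 58; y0_6 = 40; x1_6 = 114; y1_6 = 114; x0_7 = 140; y0_7 = 298; x1_7 = 230; y1_7 = 400; cx_8 = 304; cy_8 = 292; r_8 = 28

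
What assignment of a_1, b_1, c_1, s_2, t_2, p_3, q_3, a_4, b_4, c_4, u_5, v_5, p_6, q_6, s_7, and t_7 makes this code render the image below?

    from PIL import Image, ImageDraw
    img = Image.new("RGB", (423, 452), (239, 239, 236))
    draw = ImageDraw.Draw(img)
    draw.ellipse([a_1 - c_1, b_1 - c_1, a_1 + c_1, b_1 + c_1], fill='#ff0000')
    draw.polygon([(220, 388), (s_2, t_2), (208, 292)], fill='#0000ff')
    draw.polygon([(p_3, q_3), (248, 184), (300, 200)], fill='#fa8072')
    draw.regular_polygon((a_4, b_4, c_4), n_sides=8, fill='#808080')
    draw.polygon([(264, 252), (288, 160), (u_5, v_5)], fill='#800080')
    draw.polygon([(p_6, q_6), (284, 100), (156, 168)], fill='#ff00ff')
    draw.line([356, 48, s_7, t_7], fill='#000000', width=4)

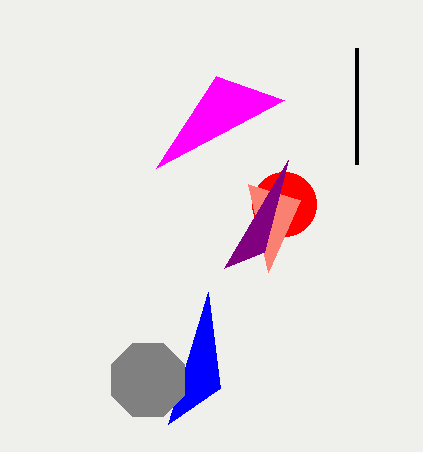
a_1 = 284, b_1 = 204, c_1 = 32, s_2 = 168, t_2 = 424, p_3 = 268, q_3 = 272, a_4 = 148, b_4 = 380, c_4 = 40, u_5 = 224, v_5 = 268, p_6 = 216, q_6 = 76, s_7 = 356, t_7 = 164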